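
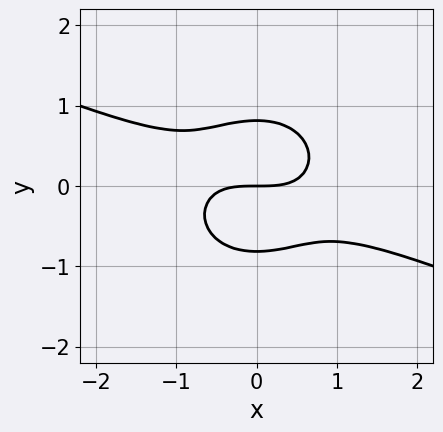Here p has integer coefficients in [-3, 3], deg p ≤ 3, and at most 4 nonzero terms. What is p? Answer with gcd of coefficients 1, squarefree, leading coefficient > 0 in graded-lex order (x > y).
x^3 + 2*x^2*y + 3*y^3 - 2*y

1. Degree: no degree-2 curve has this shape, so deg p = 3.
2. Observable constraints: one y-axis crossing is at y = 0; it crosses the x-axis at the gridline x = 0.
3. Fitting integer coefficients to these (and the overall shape) gives p.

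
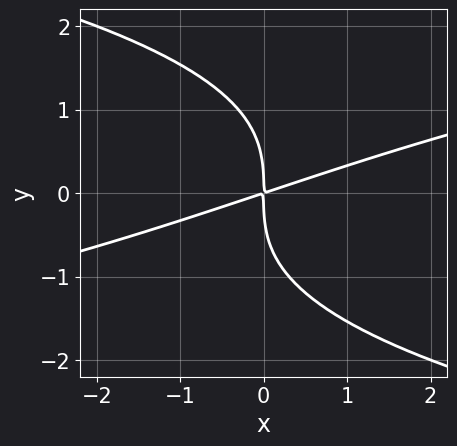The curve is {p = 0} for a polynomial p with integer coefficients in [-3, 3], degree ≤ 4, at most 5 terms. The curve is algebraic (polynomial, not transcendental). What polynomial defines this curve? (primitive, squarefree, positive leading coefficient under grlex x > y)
y^4 - x^2 + 3*x*y

deg p = 4. No degree-3 curve has this shape.
Reading off the gridlines: it crosses the x-axis at the gridline x = 0; one y-axis crossing is at y = 0.
These observations pin down the coefficients.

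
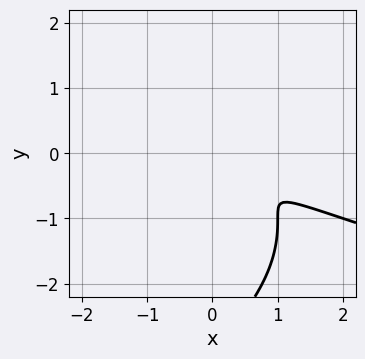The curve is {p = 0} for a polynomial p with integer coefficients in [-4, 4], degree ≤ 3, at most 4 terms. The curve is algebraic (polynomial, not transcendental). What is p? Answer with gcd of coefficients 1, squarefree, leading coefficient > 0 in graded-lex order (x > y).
y^3 + x^2 + 3*x*y + 3*y^2

(a) The degree is 3 — no degree-2 curve has this shape.
(b) Matching integer coefficients to the picture gives p.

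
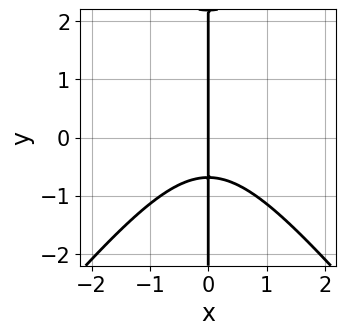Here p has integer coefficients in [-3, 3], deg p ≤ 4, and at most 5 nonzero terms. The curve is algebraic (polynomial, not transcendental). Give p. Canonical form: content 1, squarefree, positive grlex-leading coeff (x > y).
deg p = 3. The shape is more complex than any degree-2 curve.
Reading off the gridlines: the visible y-axis segment lies entirely on the curve; it crosses the x-axis at the gridline x = 0.
Fitting integer coefficients to these (and the overall shape) gives p.

3*x^3 - 2*x*y^2 + 3*x*y + 3*x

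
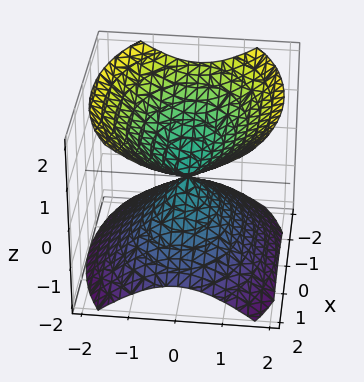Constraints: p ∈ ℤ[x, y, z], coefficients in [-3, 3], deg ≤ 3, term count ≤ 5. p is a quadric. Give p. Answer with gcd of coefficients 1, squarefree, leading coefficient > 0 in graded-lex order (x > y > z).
x^2 + 2*y^2 - 2*z^2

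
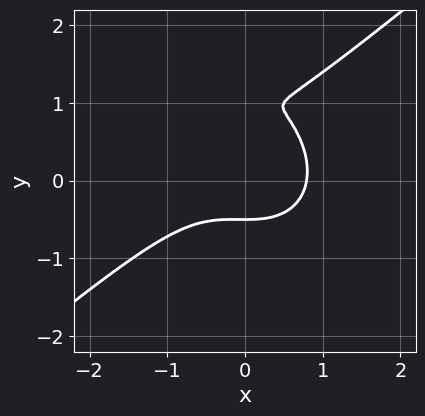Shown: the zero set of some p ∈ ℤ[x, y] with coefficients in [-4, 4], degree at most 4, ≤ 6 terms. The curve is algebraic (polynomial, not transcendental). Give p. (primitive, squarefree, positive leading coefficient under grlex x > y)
2*x^3 - x^2*y - 2*y^3 + 3*y^2 - 1

(a) Degree: a generic line meets the curve in up to 3 points, so deg p = 3.
(b) The integer polynomial consistent with all of this is the stated p.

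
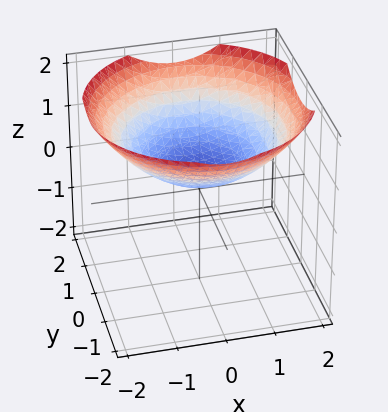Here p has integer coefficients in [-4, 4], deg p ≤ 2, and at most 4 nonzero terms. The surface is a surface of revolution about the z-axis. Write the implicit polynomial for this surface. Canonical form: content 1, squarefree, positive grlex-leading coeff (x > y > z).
x^2 + y^2 - 3*z + 1

(a) The degree is 2 — the shape is more complex than any degree-1 surface.
(b) Symmetry: the surface is invariant under rotation about z: p = q(x² + y², z).
(c) Against the integer gridlines: a circular section at z = 1 has radius between 1 and 2; it misses every integer gridline on the x-axis.
(d) The integer polynomial consistent with all of this is the stated p.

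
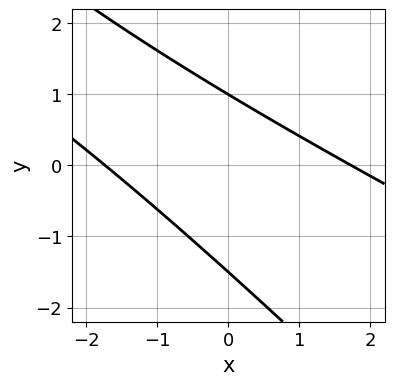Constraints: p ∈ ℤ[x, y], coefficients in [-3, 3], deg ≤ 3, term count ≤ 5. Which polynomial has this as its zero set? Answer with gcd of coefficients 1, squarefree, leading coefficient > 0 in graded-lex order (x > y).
x^2 + 3*x*y + 2*y^2 + y - 3

(a) The degree is 2 — no degree-1 curve has this shape.
(b) Checking where it meets the axes: it meets the y-axis at y = 1 (among the integer gridlines).
(c) Fitting integer coefficients to these (and the overall shape) gives p.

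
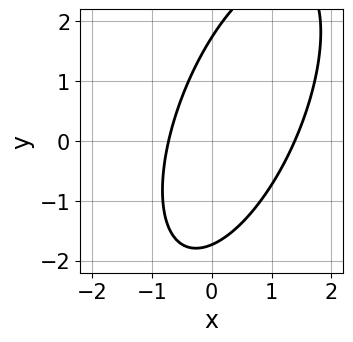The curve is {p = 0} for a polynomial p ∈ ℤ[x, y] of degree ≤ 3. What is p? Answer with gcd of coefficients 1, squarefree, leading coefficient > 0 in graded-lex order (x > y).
3*x^2 - 2*x*y + y^2 - 2*x - 3

(a) The degree is 2 — no degree-1 curve has this shape.
(b) Putting this together gives p.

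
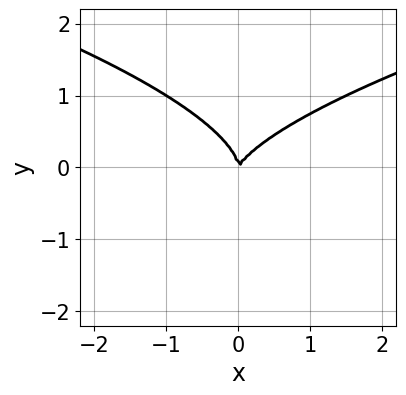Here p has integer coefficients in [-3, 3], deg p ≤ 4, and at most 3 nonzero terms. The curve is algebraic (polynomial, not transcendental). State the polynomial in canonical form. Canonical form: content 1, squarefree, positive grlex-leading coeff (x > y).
3*y^3 - 2*x^2 + x*y

deg p = 3. No degree-2 curve has this shape.
Observable constraints: it crosses the y-axis at the gridline y = 0; it crosses the x-axis at the gridline x = 0.
Together with the visible shape, these determine p as stated.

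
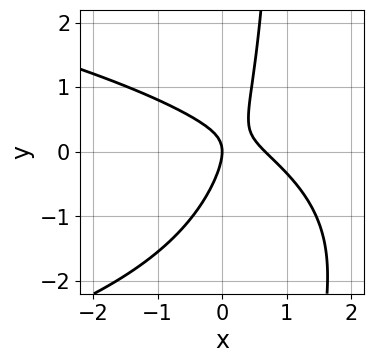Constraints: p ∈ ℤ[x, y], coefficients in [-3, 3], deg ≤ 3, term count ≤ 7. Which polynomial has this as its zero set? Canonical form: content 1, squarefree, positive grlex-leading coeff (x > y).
2*x*y^2 + 3*x^2 + 3*x*y - 2*y^2 - 2*x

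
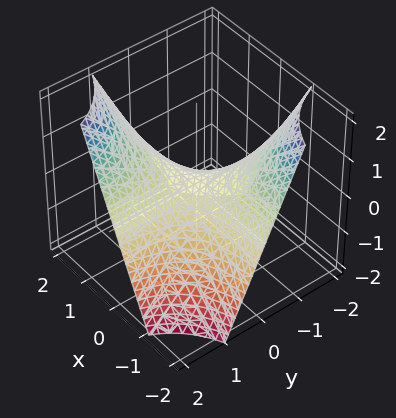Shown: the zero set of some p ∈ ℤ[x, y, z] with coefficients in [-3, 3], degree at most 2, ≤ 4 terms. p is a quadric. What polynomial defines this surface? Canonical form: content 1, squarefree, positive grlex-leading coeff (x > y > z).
x*y - z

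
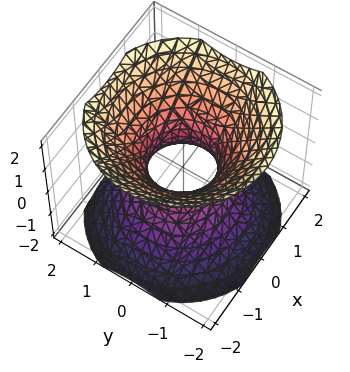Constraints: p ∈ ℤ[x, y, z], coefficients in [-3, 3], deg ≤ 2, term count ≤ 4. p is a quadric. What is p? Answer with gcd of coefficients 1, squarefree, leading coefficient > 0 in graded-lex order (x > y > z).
3*x^2 + 3*y^2 - 3*z^2 - 2

First, deg p = 2. One connected sheet with a waist; a quadric.
Next, symmetry: the z-axis is an axis of rotation, so x and y enter only as x² + y²; the z ↦ −z reflection is a symmetry, so z appears only in even powers.
Then, against the integer gridlines: a circular section at z = -1 has radius between 1 and 2; no z-intercept at any integer in the box.
Finally, these observations pin down the coefficients.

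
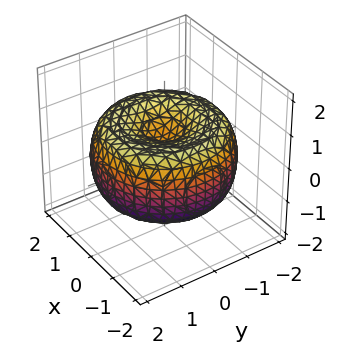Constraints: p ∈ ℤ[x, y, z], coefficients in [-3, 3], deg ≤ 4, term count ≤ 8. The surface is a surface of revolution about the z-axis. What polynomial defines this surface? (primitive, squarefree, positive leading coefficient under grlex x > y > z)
x^4 + 2*x^2*y^2 + y^4 - 3*x^2 - 3*y^2 + 3*z^2 - 1

The degree is 4 — no degree-3 surface has this shape.
Symmetries: rotational symmetry about the z-axis ⇒ p depends on x, y only through x² + y².
Against the integer gridlines: a circular section at z = -1 has radius exactly 1.
These observations pin down the coefficients.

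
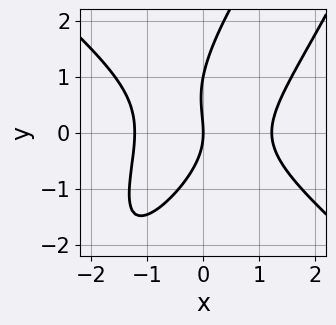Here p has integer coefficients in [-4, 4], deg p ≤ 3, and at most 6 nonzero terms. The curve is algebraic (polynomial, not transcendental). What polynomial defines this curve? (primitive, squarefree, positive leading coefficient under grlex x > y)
2*x^3 - 2*x*y^2 + y^3 - y^2 - 3*x

(a) Degree: a generic line meets the curve in up to 3 points, so deg p = 3.
(b) From the axis intercepts and sections: the y-axis gridline crossings are at y ∈ {0, 1}; it crosses the x-axis at the gridline x = 0.
(c) Matching integer coefficients to the picture gives p.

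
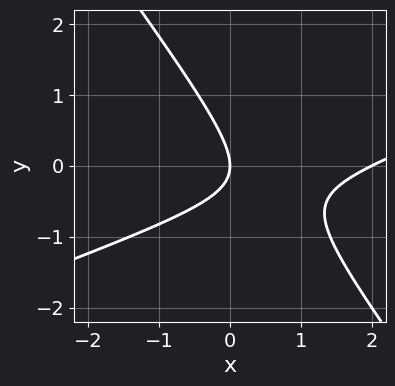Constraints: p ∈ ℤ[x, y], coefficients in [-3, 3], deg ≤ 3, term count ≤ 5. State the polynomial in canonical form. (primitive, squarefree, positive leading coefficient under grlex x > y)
x^2 - 2*x*y - 2*y^2 - 2*x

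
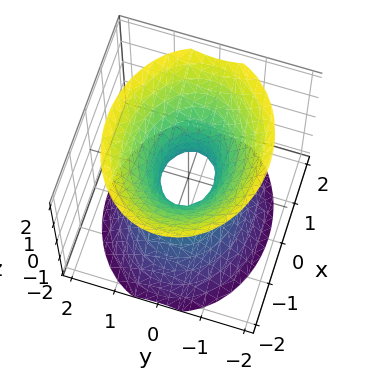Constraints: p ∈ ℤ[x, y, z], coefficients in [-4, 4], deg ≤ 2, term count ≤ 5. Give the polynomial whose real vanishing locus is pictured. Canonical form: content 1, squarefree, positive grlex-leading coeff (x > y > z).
2*x^2 + 3*y^2 - 2*z^2 - 1

First, the degree is 2 — an hourglass — one-sheet hyperboloid; a quadric.
Then, symmetries: it's symmetric under y → −y, forcing even powers of y; it's symmetric under z → −z, forcing even powers of z; mirror symmetry x ↦ −x ⇒ only even powers of x.
Then, from the axis intercepts and sections: the surface avoids every integer z-axis point in the box.
Finally, matching integer coefficients to the picture gives p.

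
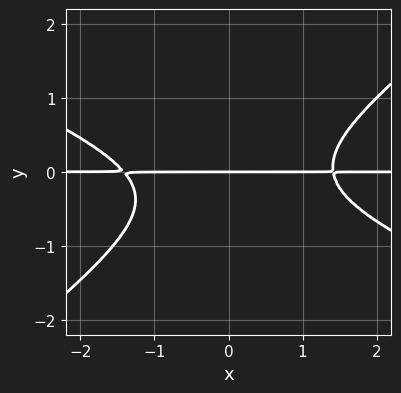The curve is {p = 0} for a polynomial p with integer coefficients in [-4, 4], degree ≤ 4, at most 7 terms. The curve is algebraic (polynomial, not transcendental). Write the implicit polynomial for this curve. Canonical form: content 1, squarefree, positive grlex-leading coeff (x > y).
First, deg p = 3. The shape is more complex than any degree-2 curve.
Next, checking where it meets the axes: one y-axis crossing is at y = 0; the visible x-axis segment lies entirely on the curve.
Finally, the integer polynomial consistent with all of this is the stated p.

x^2*y + x*y^2 - 3*y^3 - y^2 - 2*y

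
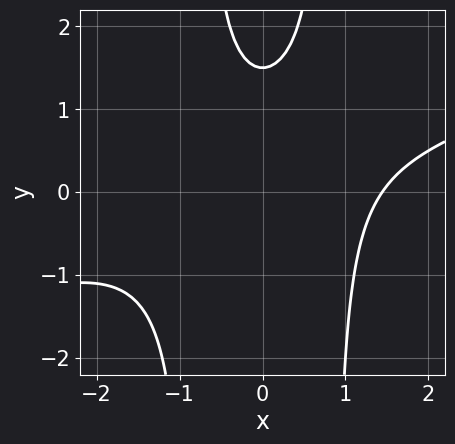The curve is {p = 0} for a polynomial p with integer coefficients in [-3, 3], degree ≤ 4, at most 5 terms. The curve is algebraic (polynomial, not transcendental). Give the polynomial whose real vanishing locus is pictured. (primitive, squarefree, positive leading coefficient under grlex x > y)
x^3 - 3*x^2*y + 2*y - 3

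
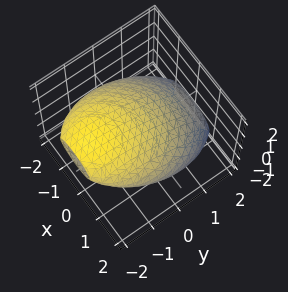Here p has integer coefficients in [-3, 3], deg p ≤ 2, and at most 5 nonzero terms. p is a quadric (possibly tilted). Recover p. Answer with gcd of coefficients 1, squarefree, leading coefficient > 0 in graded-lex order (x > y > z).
x^2 + y^2 + 2*y*z + 2*z^2 - 3

deg p = 2.
The integer polynomial consistent with all of this is the stated p.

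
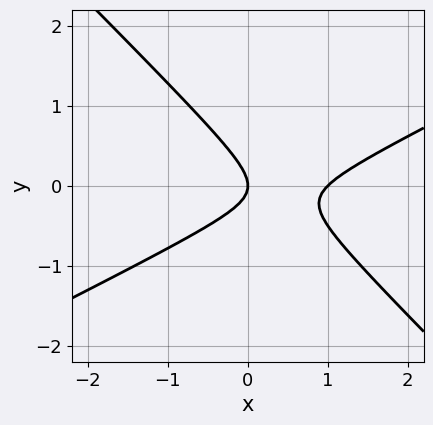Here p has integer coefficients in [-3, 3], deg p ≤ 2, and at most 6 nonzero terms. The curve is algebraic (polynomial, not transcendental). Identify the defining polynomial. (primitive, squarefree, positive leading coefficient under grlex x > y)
x^2 - x*y - 2*y^2 - x

The degree is 2 — the shape is more complex than any degree-1 curve.
From the visible intercepts: among the integer gridlines, it crosses the x-axis at x ∈ {0, 1}; one y-axis crossing is at y = 0.
Fitting integer coefficients to these (and the overall shape) gives p.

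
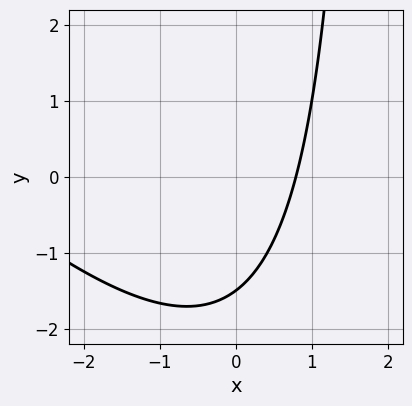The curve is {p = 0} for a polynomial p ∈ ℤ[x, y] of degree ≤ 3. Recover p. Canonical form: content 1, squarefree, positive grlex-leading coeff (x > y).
(a) The degree is 2 — the shape is more complex than any degree-1 curve.
(b) The integer polynomial consistent with all of this is the stated p.

x^2 + x*y + 3*x - 2*y - 3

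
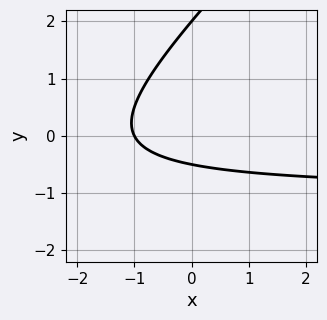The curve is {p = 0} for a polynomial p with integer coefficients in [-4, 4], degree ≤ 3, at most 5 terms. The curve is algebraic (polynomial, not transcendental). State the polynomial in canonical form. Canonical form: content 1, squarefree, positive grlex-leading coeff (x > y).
1. Degree: a generic line meets the curve in up to 2 points, so deg p = 2.
2. Checking where it meets the axes: it meets the y-axis at y = 2 (among the integer gridlines); it crosses the x-axis at the gridline x = -1.
3. Assembling these constraints gives the stated polynomial.

2*x*y - 2*y^2 + 2*x + 3*y + 2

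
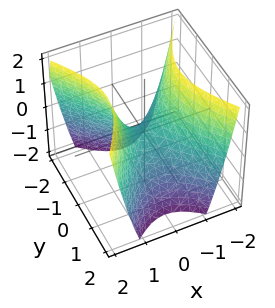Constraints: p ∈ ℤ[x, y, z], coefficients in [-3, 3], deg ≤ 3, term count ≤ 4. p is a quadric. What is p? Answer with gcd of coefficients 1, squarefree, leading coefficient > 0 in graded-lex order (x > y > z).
1. deg p = 2. A hyperbolic paraboloid; a quadric.
2. Symmetries: mirror symmetry x ↦ −x ⇒ only even powers of x; the y ↦ −y reflection is a symmetry, so y appears only in even powers.
3. Observable constraints: it meets the z-axis at z = 0 (among the integer gridlines); one x-axis crossing is at x = 0; one y-axis crossing is at y = 0.
4. The integer polynomial consistent with all of this is the stated p.

3*x^2 - 2*y^2 - 2*z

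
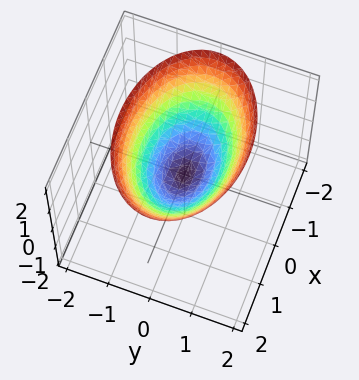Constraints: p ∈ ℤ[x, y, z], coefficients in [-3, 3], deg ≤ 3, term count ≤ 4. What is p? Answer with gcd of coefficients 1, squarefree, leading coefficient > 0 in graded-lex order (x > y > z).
1. Degree: a paraboloid; a quadric, so deg p = 2.
2. Symmetries: the x ↦ −x reflection is a symmetry, so x appears only in even powers; mirror symmetry y ↦ −y ⇒ only even powers of y.
3. From the axis intercepts and sections: it crosses the x-axis at the gridline x = 0; it meets the z-axis at z = 0 (among the integer gridlines); one y-axis crossing is at y = 0.
4. The integer polynomial consistent with all of this is the stated p.

x^2 + 2*y^2 - 2*z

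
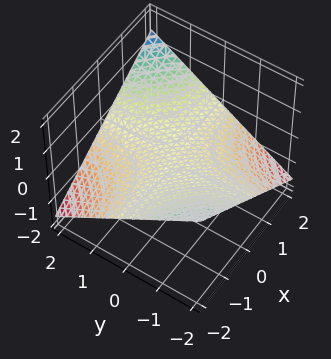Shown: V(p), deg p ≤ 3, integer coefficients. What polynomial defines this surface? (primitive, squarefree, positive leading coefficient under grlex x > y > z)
(a) Degree: a saddle surface; a quadric, so deg p = 2.
(b) Reading off the gridlines: the visible x-axis segment lies entirely on the surface; it crosses the z-axis at the gridline z = 0.
(c) Putting this together gives p.

x*y - 3*z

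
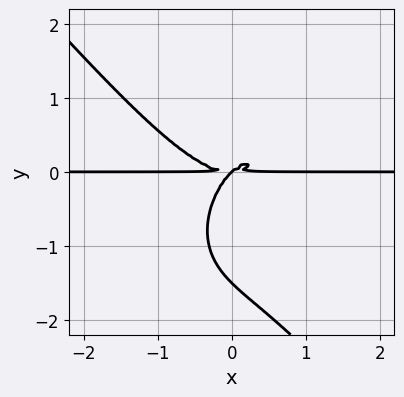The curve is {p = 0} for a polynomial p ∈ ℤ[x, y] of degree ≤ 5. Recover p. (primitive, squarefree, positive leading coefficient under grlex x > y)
The degree is 4 — no degree-3 curve has this shape.
Reading off the gridlines: it crosses the y-axis at the gridline y = 0; every point of the x-axis in the box is on the curve.
Solving for integer coefficients yields p as stated.

3*x^3*y + 2*y^4 - 3*x*y^2 + 3*y^3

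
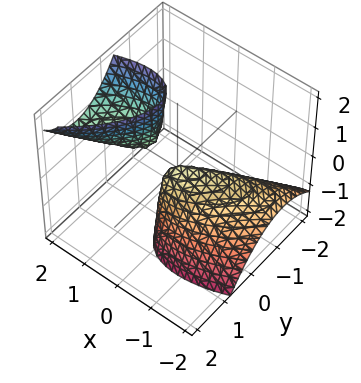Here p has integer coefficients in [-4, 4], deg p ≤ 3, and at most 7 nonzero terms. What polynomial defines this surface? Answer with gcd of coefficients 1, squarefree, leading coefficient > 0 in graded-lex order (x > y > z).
2*x^2 - 3*x*y - 3*x*z + 3*y^2 + z

First, I count 2 distinct pieces.
Then, the degree is 2 — the shape is more complex than any degree-1 surface.
Then, reading off the gridlines: it crosses the z-axis at the gridline z = 0; one x-axis crossing is at x = 0; it meets the y-axis at y = 0 (among the integer gridlines).
Finally, matching integer coefficients to the picture gives p.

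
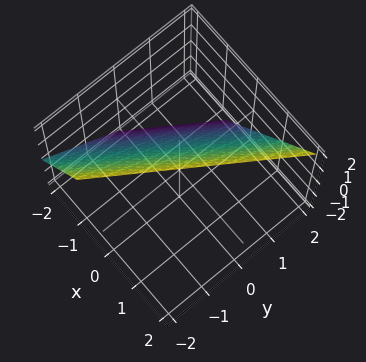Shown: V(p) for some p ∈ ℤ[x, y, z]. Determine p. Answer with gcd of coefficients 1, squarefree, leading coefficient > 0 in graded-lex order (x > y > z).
3*x - 2*y - 2*z + 2

First, degree: the surface is flat (a plane), so deg p = 1.
Next, from the axis intercepts and sections: it meets the z-axis at z = 1 (among the integer gridlines); it crosses the y-axis at the gridline y = 1.
Finally, these observations pin down the coefficients.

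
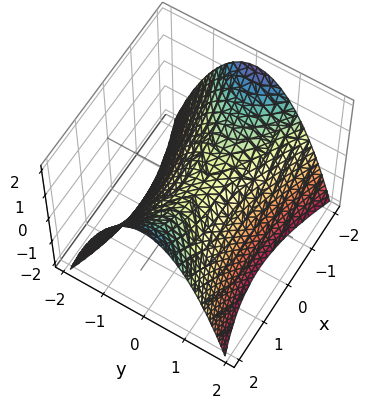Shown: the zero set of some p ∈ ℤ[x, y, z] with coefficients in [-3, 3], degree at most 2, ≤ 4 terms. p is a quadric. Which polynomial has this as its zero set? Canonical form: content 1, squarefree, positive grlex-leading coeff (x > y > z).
(a) The degree is 2 — a hyperbolic paraboloid; a quadric.
(b) Symmetries: it's symmetric under y → −y, forcing even powers of y; it's symmetric under x → −x, forcing even powers of x.
(c) Checking where it meets the axes: it crosses the z-axis at the gridline z = 0; it meets the x-axis at x = 0 (among the integer gridlines); one y-axis crossing is at y = 0.
(d) Solving for integer coefficients yields p as stated.

x^2 - 3*y^2 - 3*z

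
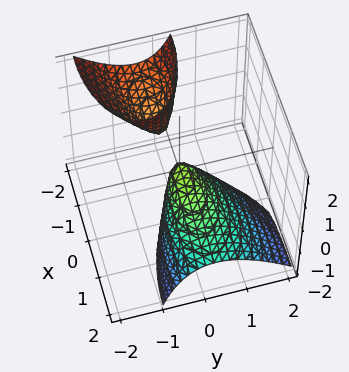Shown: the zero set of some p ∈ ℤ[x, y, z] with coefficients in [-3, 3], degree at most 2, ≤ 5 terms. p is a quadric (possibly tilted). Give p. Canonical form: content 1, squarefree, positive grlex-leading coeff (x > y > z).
x^2 + 2*x*z + 3*y^2 + 2*y*z + z

1. There are 2 components. Treating them together as one polynomial.
2. Degree: the shape is more complex than any degree-1 surface, so deg p = 2.
3. Observable constraints: it meets the x-axis at x = 0 (among the integer gridlines); one y-axis crossing is at y = 0.
4. These observations pin down the coefficients.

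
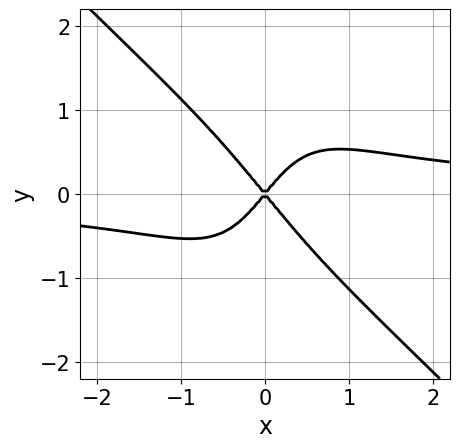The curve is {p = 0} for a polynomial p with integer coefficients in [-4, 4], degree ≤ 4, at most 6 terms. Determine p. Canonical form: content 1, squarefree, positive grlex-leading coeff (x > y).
1. The degree is 4 — the shape is more complex than any degree-3 curve.
2. Observable constraints: it crosses the x-axis at the gridline x = 0; it crosses the y-axis at the gridline y = 0.
3. The integer polynomial consistent with all of this is the stated p.

3*x^3*y + 3*x^2*y^2 - 3*x^2 + 2*y^2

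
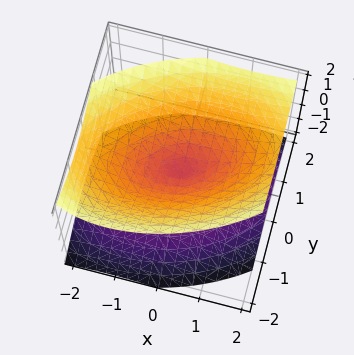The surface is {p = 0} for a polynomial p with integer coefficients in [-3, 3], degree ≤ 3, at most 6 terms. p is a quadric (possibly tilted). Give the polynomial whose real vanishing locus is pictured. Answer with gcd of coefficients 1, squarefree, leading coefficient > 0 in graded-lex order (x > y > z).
1. The degree is 2 — a generic line meets the surface in up to 2 points.
2. Against the integer gridlines: one y-axis crossing is at y = 0; one z-axis crossing is at z = 0.
3. Matching integer coefficients to the picture gives p.

x^2 - x*y + 2*y^2 - 2*z^2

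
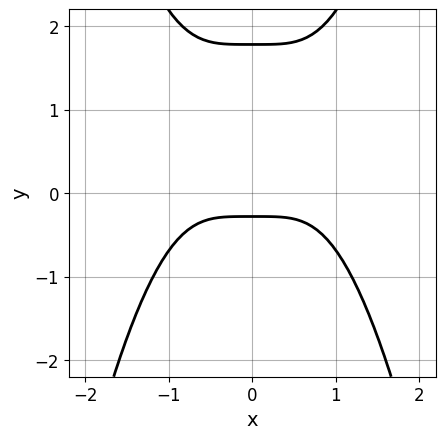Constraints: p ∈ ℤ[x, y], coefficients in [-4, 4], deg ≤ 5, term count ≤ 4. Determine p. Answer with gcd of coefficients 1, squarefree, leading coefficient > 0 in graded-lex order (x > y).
Degree: no degree-3 curve has this shape, so deg p = 4.
Symmetries: the x ↦ −x reflection is a symmetry, so x appears only in even powers.
Reading off the gridlines: the curve avoids every integer x-axis point in the box.
These observations pin down the coefficients.

2*x^4 - 2*y^2 + 3*y + 1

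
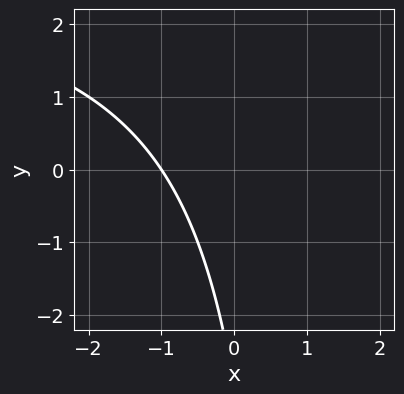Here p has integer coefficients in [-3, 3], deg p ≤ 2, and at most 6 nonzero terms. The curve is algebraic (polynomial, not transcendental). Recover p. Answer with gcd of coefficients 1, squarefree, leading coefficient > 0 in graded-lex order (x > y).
x*y - 3*x - y - 3

The degree is 2 — the shape is more complex than any degree-1 curve.
Observable constraints: one x-axis crossing is at x = -1; the curve avoids every integer y-axis point in the box.
Putting this together gives p.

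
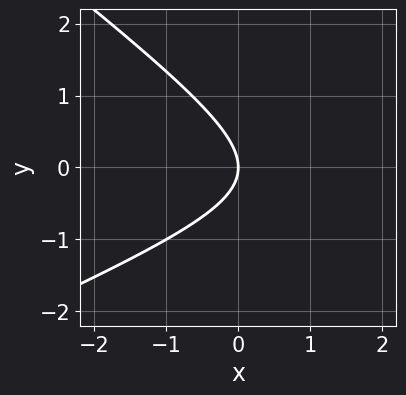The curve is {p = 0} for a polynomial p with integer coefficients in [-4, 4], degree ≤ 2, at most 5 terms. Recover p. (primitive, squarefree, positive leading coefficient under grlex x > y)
Degree: the shape is more complex than any degree-1 curve, so deg p = 2.
Reading off the gridlines: one y-axis crossing is at y = 0; it crosses the x-axis at the gridline x = 0.
Fitting integer coefficients to these (and the overall shape) gives p.

x^2 - x*y - 3*y^2 - 3*x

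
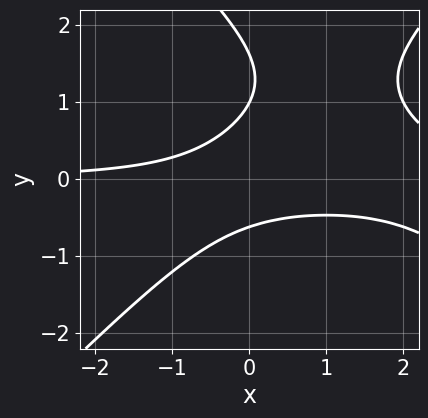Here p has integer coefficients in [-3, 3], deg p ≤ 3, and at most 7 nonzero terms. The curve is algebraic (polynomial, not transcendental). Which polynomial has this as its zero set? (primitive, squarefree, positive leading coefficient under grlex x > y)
1. Degree: the shape is more complex than any degree-2 curve, so deg p = 3.
2. From the axis intercepts and sections: it meets the y-axis at y = 1 (among the integer gridlines); the curve avoids every integer x-axis point in the box.
3. Fitting integer coefficients to these (and the overall shape) gives p.

x^2*y - y^3 - 2*x*y + 2*y^2 - 1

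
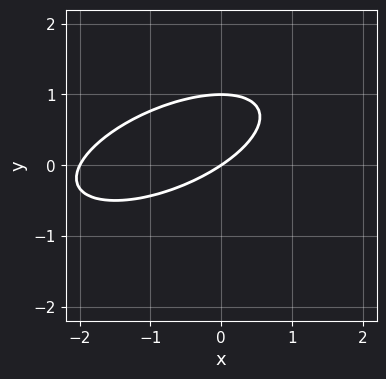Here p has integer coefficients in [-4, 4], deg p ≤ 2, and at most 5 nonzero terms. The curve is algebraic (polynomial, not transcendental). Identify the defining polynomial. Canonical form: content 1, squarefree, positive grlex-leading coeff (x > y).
x^2 - 2*x*y + 3*y^2 + 2*x - 3*y

(a) deg p = 2.
(b) From the visible intercepts: among the integer gridlines, it crosses the y-axis at y ∈ {0, 1}; the x-axis gridline crossings are at x ∈ {-2, 0}.
(c) Matching integer coefficients to the picture gives p.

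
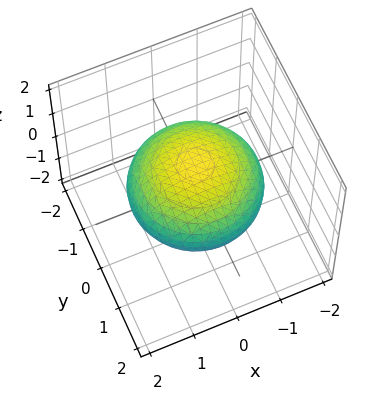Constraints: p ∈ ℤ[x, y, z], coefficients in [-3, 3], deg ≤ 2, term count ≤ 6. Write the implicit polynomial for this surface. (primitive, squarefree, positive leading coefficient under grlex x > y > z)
(a) Degree: the shape is more complex than any degree-1 surface, so deg p = 2.
(b) Symmetries: the surface is invariant under rotation about z: p = q(x² + y², z).
(c) From the axis intercepts and sections: a circular section at z = 0 has radius between 1 and 2; among the integer gridlines, it crosses the z-axis at z ∈ {-1, 1}.
(d) These observations pin down the coefficients.

x^2 + y^2 + 2*z^2 - 2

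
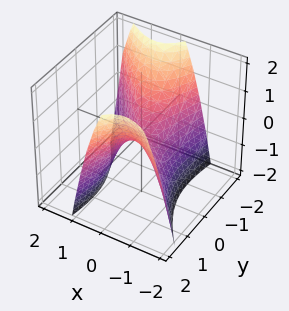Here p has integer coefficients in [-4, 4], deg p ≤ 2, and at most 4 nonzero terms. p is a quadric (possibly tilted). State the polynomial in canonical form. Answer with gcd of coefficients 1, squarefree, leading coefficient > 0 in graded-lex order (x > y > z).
(a) Degree: a generic line meets the surface in up to 2 points, so deg p = 2.
(b) Reading off the gridlines: it crosses the x-axis at the gridline x = 0; it meets the z-axis at z = 0 (among the integer gridlines).
(c) Matching integer coefficients to the picture gives p.

3*x^2 + 2*x*y - y^2 + 2*z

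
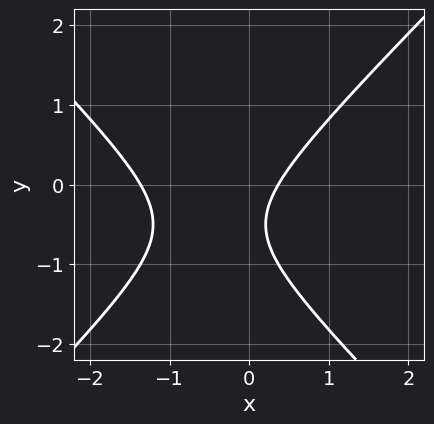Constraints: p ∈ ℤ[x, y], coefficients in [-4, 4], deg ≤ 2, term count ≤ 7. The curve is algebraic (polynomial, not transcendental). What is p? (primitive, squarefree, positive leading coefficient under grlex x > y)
(a) The degree is 2 — the shape is more complex than any degree-1 curve.
(b) Observable constraints: the curve avoids every integer y-axis point in the box.
(c) Together with the visible shape, these determine p as stated.

2*x^2 - 2*y^2 + 2*x - 2*y - 1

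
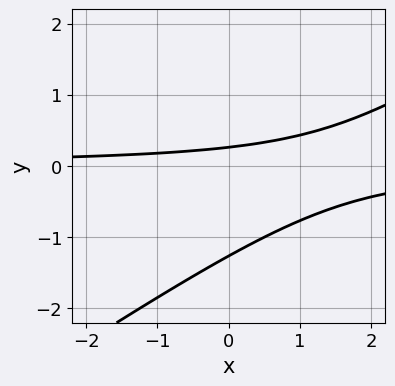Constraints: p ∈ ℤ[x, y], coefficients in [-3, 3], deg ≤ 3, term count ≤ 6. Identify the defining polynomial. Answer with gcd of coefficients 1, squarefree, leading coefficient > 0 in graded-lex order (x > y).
First, the degree is 2 — a generic line meets the curve in up to 2 points.
Then, reading off the gridlines: no x-intercept at any integer in the box.
Finally, together with the visible shape, these determine p as stated.

2*x*y - 3*y^2 - 3*y + 1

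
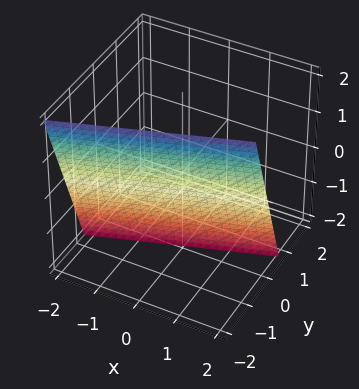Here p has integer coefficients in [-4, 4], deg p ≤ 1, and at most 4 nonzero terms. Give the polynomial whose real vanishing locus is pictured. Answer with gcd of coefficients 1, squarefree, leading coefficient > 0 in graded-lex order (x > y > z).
x - 3*y - z - 2

(a) deg p = 1. The surface is flat (a plane).
(b) Checking where it meets the axes: it meets the z-axis at z = -2 (among the integer gridlines); it crosses the x-axis at the gridline x = 2.
(c) The integer polynomial consistent with all of this is the stated p.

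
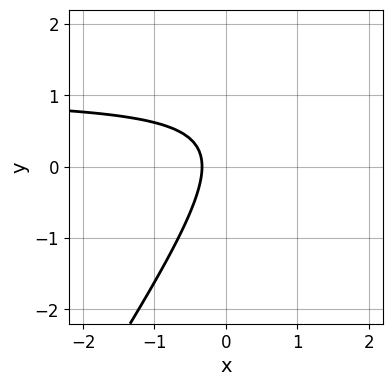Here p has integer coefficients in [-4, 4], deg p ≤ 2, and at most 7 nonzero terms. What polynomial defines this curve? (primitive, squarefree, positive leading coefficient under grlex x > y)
3*x*y - 2*y^2 - 3*x + y - 1

1. The degree is 2 — a generic line meets the curve in up to 2 points.
2. Checking where it meets the axes: it misses every integer gridline on the y-axis.
3. The integer polynomial consistent with all of this is the stated p.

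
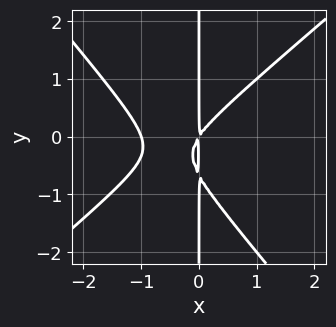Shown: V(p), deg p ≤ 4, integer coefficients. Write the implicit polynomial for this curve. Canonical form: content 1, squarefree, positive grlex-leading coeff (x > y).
3*x^3 - x^2*y - 3*x*y^2 + 3*x^2 - 2*x*y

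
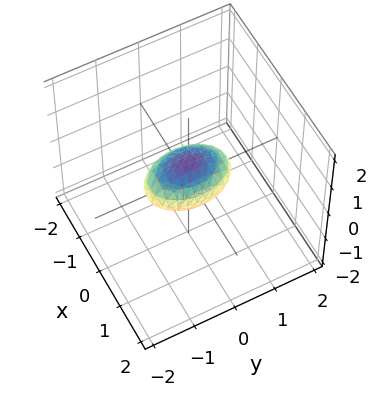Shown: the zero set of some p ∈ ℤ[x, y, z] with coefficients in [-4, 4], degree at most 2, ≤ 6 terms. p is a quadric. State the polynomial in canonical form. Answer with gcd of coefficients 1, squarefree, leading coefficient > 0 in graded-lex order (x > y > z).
First, deg p = 2. A closed, bounded, convex surface; a quadric.
Next, symmetries: it's symmetric under x → −x, forcing even powers of x; mirror symmetry y ↦ −y ⇒ only even powers of y; mirror symmetry z ↦ −z ⇒ only even powers of z.
Next, from the visible intercepts: among the integer gridlines, it crosses the y-axis at y ∈ {-1, 1}.
Finally, the integer polynomial consistent with all of this is the stated p.

2*x^2 + y^2 + 3*z^2 - 1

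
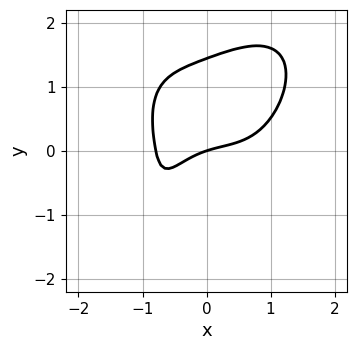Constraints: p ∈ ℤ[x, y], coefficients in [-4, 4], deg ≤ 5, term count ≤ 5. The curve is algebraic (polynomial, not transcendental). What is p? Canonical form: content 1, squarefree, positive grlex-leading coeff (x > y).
2*x^4 + y^4 - 3*x*y + x - 3*y

The degree is 4 — a generic line meets the curve in up to 4 points.
Against the integer gridlines: it crosses the y-axis at the gridline y = 0; it crosses the x-axis at the gridline x = 0.
Putting this together gives p.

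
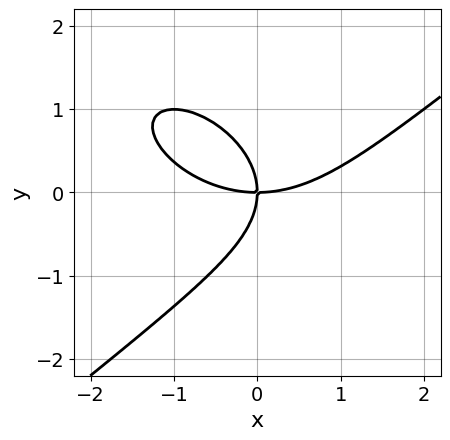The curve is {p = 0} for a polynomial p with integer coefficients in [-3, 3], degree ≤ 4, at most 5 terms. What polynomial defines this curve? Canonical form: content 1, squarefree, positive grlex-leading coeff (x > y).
x^3 - 2*y^3 - 3*x*y

1. Degree: no degree-2 curve has this shape, so deg p = 3.
2. From the visible intercepts: it crosses the x-axis at the gridline x = 0; it crosses the y-axis at the gridline y = 0.
3. Assembling these constraints gives the stated polynomial.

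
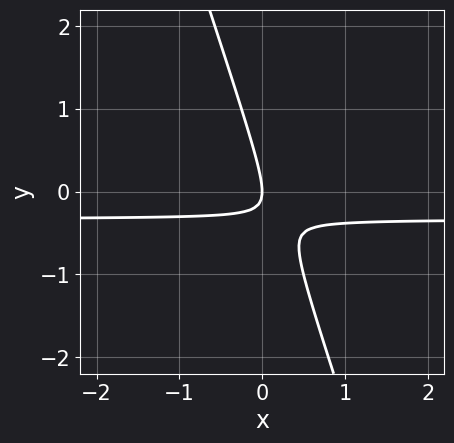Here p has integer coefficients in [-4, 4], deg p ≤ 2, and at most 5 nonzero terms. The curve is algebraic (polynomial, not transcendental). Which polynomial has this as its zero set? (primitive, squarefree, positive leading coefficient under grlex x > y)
3*x*y + y^2 + x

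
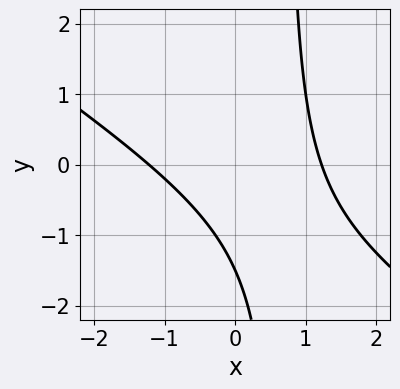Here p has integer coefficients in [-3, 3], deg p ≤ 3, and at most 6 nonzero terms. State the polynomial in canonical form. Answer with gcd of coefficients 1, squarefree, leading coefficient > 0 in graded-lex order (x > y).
2*x^2 + 3*x*y - 2*y - 3

First, the degree is 2 — a generic line meets the curve in up to 2 points.
Finally, matching integer coefficients to the picture gives p.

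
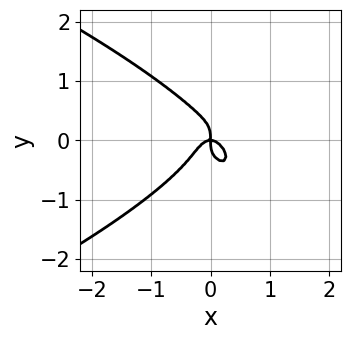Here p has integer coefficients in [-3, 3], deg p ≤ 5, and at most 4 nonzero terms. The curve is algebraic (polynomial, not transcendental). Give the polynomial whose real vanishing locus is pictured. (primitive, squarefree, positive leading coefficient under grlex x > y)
First, deg p = 4. The shape is more complex than any degree-3 curve.
Next, from the visible intercepts: it meets the y-axis at y = 0 (among the integer gridlines); it crosses the x-axis at the gridline x = 0.
Finally, matching integer coefficients to the picture gives p.

3*y^4 + 3*x^3 + x*y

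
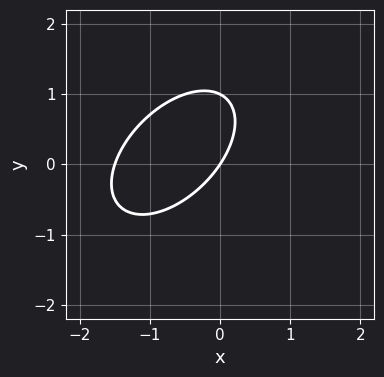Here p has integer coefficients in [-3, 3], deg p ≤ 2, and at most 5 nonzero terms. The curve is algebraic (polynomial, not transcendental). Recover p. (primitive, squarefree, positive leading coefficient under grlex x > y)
2*x^2 - 2*x*y + 2*y^2 + 3*x - 2*y

First, deg p = 2.
Next, checking where it meets the axes: one x-axis crossing is at x = 0; the y-axis gridline crossings are at y ∈ {0, 1}.
Finally, solving for integer coefficients yields p as stated.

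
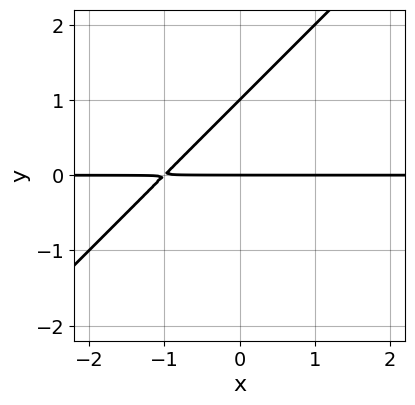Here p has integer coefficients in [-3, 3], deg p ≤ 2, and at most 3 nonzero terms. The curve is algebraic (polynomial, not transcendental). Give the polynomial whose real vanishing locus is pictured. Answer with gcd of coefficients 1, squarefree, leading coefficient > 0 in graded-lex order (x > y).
x*y - y^2 + y

The degree is 2 — no degree-1 curve has this shape.
Checking where it meets the axes: every point of the x-axis in the box is on the curve; the y-axis gridline crossings are at y ∈ {0, 1}.
The integer polynomial consistent with all of this is the stated p.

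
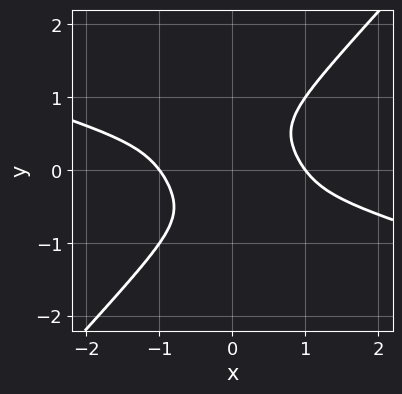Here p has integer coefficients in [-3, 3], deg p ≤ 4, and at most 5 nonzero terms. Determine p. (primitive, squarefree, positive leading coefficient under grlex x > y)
x^4 + 3*x^3*y - 3*y^4 - 1

(a) deg p = 4. The shape is more complex than any degree-3 curve.
(b) Reading off the gridlines: the curve avoids every integer y-axis point in the box; among the integer gridlines, it crosses the x-axis at x ∈ {-1, 1}.
(c) These observations pin down the coefficients.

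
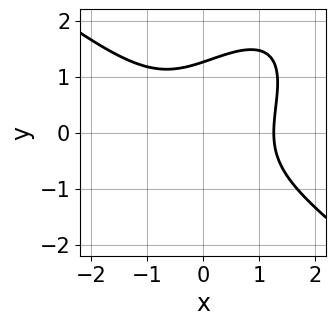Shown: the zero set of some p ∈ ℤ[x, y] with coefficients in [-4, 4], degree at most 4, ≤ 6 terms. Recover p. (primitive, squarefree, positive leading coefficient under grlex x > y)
x^3 - x*y^2 + y^3 - 2

First, degree: a generic line meets the curve in up to 3 points, so deg p = 3.
Finally, solving for integer coefficients yields p as stated.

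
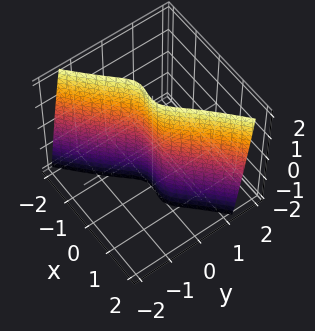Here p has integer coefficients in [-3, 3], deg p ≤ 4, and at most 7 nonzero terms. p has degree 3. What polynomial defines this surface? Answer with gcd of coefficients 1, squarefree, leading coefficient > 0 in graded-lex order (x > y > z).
3*x^3 + x^2*z - 3*x*y^2 - 2*y^3 - 3*y

(a) Degree: a generic line meets the surface in up to 3 points, so deg p = 3.
(b) From the visible intercepts: it meets the x-axis at x = 0 (among the integer gridlines); it meets the y-axis at y = 0 (among the integer gridlines).
(c) Assembling these constraints gives the stated polynomial.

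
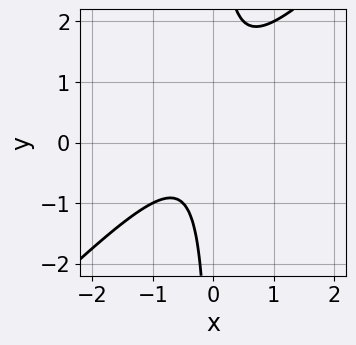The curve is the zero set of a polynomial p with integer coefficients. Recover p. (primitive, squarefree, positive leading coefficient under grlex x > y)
2*x^2 - 2*x*y + x + 1

Degree: no degree-1 curve has this shape, so deg p = 2.
Observable constraints: no x-intercept at any integer in the box; it misses every integer gridline on the y-axis.
The integer polynomial consistent with all of this is the stated p.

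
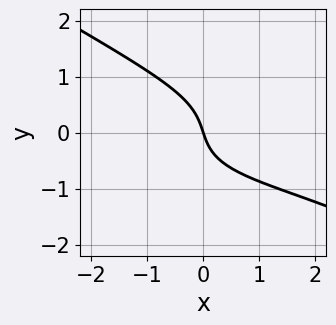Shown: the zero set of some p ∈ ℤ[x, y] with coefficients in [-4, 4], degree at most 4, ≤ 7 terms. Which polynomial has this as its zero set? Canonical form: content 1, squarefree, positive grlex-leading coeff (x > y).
x^2*y - 3*y^3 + x^2 - 3*x - y

deg p = 3.
From the visible intercepts: it meets the x-axis at x = 0 (among the integer gridlines); one y-axis crossing is at y = 0.
These observations pin down the coefficients.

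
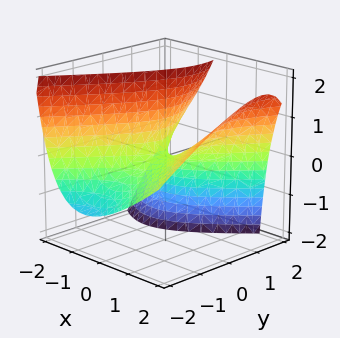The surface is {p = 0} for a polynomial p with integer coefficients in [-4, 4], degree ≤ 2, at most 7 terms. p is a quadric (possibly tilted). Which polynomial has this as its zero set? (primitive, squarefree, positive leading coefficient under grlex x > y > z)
1. Degree: a generic line meets the surface in up to 2 points, so deg p = 2.
2. Reading off the gridlines: it meets the x-axis at x = 0 (among the integer gridlines); one y-axis crossing is at y = 0; it meets the z-axis at z = 0 (among the integer gridlines).
3. Assembling these constraints gives the stated polynomial.

3*x^2 - 3*x*z - 2*y^2 + 3*y*z - 3*z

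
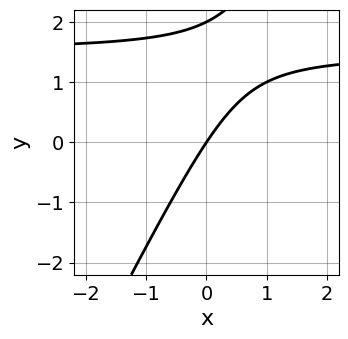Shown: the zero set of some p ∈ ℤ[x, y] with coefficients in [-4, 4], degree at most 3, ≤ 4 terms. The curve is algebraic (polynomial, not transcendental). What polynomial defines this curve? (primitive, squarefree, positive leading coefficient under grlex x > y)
2*x*y - y^2 - 3*x + 2*y

(a) Degree: a generic line meets the curve in up to 2 points, so deg p = 2.
(b) Observable constraints: it meets the x-axis at x = 0 (among the integer gridlines); the y-axis gridline crossings are at y ∈ {0, 2}.
(c) These observations pin down the coefficients.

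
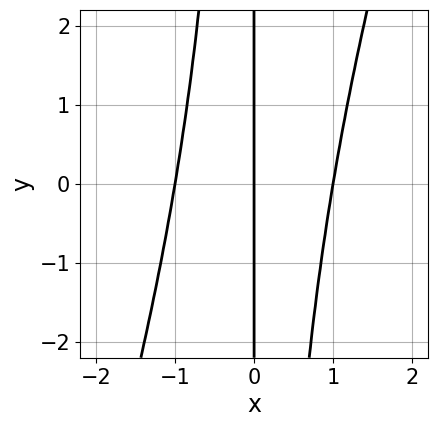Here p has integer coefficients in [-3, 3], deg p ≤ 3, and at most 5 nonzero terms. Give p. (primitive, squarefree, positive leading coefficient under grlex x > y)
(a) deg p = 3. No degree-2 curve has this shape.
(b) From the axis intercepts and sections: the x-axis gridline crossings are at x ∈ {-1, 0, 1}; the visible y-axis segment lies entirely on the curve.
(c) Assembling these constraints gives the stated polynomial.

3*x^3 - x^2*y - 3*x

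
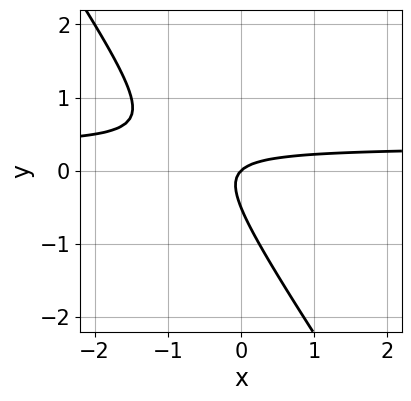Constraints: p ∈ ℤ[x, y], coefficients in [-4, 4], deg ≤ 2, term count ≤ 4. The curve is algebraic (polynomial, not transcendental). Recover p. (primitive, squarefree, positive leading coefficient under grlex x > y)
3*x*y + 2*y^2 - x + y

1. The degree is 2 — no degree-1 curve has this shape.
2. From the visible intercepts: one x-axis crossing is at x = 0; it crosses the y-axis at the gridline y = 0.
3. These observations pin down the coefficients.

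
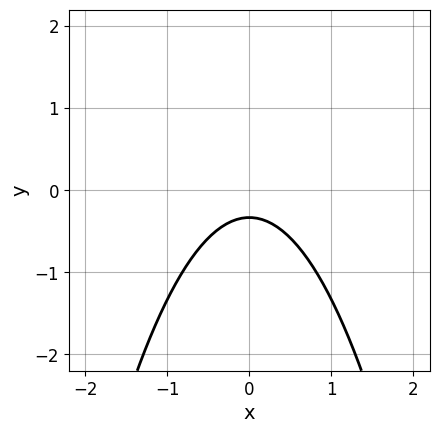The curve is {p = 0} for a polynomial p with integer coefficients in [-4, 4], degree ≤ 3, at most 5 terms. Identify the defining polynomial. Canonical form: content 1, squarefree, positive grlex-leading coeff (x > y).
3*x^2 + 3*y + 1

First, degree: no degree-1 curve has this shape, so deg p = 2.
Next, symmetries: it's symmetric under x → −x, forcing even powers of x.
Then, reading off the gridlines: it misses every integer gridline on the x-axis.
Finally, matching integer coefficients to the picture gives p.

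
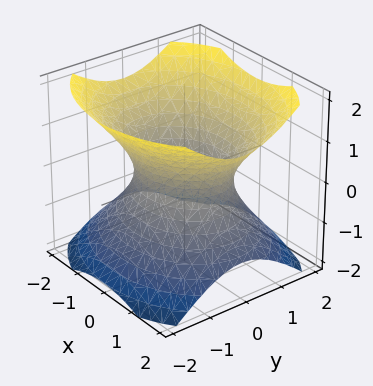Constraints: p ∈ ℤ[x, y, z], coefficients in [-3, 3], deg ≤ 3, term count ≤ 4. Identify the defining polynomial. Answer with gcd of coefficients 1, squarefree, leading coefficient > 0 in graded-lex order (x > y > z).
2*x^2 + 3*y^2 - 3*z^2 - 3

(a) deg p = 2. An hourglass — one-sheet hyperboloid; a quadric.
(b) Symmetries: mirror symmetry x ↦ −x ⇒ only even powers of x; mirror symmetry z ↦ −z ⇒ only even powers of z; the y ↦ −y reflection is a symmetry, so y appears only in even powers.
(c) Reading off the gridlines: the surface avoids every integer z-axis point in the box; the y-axis gridline crossings are at y ∈ {-1, 1}.
(d) Solving for integer coefficients yields p as stated.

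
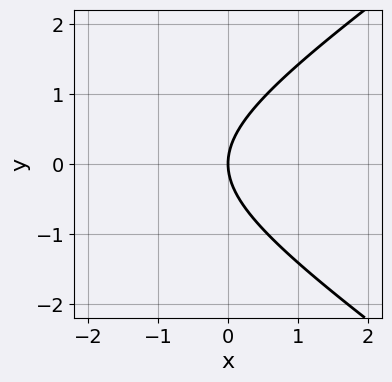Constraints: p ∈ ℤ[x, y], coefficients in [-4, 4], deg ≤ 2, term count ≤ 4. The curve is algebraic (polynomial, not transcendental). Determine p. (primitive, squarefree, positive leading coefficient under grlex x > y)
x^2 - 2*y^2 + 3*x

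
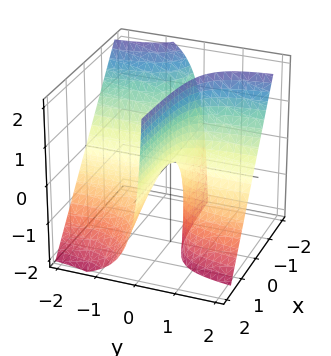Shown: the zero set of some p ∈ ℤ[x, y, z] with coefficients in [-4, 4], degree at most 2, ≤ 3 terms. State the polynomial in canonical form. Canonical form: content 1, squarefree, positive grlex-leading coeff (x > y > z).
4*x*y + 3*y*z - z

First, deg p = 2. The shape is more complex than any degree-1 surface.
Then, from the axis intercepts and sections: the visible x-axis segment lies entirely on the surface; every point of the y-axis in the box is on the surface; one z-axis crossing is at z = 0.
Finally, matching integer coefficients to the picture gives p.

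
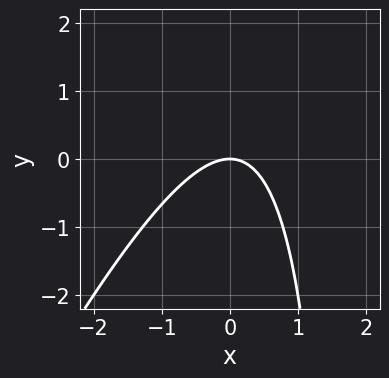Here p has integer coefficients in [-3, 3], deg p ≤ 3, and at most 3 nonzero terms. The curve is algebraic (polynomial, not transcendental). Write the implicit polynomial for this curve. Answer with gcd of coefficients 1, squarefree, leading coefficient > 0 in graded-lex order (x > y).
Degree: the shape is more complex than any degree-1 curve, so deg p = 2.
Reading off the gridlines: it meets the x-axis at x = 0 (among the integer gridlines); one y-axis crossing is at y = 0.
These observations pin down the coefficients.

2*x^2 - x*y + 2*y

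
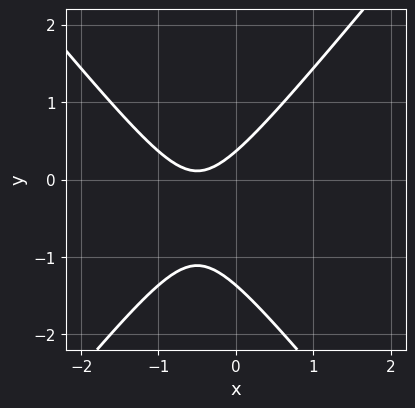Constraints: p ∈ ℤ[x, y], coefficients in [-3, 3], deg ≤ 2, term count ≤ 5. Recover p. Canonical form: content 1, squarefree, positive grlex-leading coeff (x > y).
(a) The degree is 2 — no degree-1 curve has this shape.
(b) From the axis intercepts and sections: no x-intercept at any integer in the box.
(c) The integer polynomial consistent with all of this is the stated p.

3*x^2 - 2*y^2 + 3*x - 2*y + 1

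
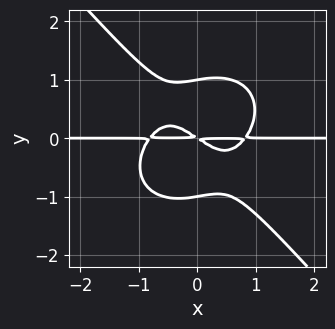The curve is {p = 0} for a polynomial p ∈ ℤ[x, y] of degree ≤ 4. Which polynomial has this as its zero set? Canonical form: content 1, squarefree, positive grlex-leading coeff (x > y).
The degree is 4 — the shape is more complex than any degree-3 curve.
Reading off the gridlines: the y-axis gridline crossings are at y ∈ {-1, 1}; every point of the x-axis in the box is on the curve.
Together with the visible shape, these determine p as stated.

3*x^3*y + x*y^3 + 3*y^4 - 2*x*y - 3*y^2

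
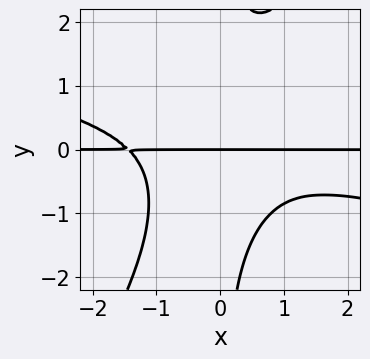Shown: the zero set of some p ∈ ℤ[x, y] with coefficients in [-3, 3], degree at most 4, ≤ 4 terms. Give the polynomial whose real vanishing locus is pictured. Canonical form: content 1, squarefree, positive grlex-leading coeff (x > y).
x^3*y + 3*x^2*y^2 - 2*x*y^3 + 3*y

Degree: no degree-3 curve has this shape, so deg p = 4.
Against the integer gridlines: it crosses the y-axis at the gridline y = 0; every point of the x-axis in the box is on the curve.
Fitting integer coefficients to these (and the overall shape) gives p.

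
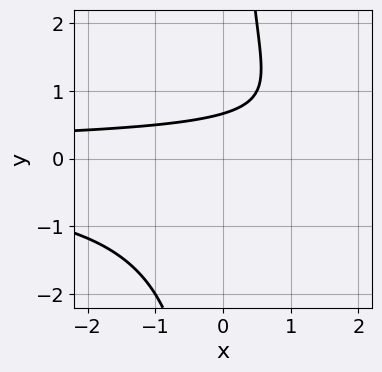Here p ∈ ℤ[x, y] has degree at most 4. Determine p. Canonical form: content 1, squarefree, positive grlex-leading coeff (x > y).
1. Degree: no degree-2 curve has this shape, so deg p = 3.
2. Against the integer gridlines: it misses every integer gridline on the x-axis.
3. Together with the visible shape, these determine p as stated.

2*x*y^2 - 3*y + 2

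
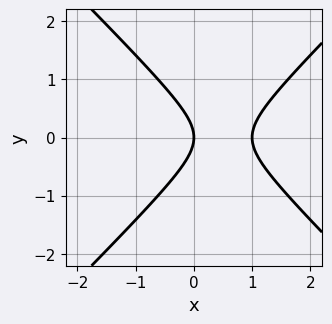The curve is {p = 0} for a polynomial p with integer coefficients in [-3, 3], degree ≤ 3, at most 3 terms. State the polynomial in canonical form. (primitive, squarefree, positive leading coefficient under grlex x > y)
1. deg p = 2. A generic line meets the curve in up to 2 points.
2. Symmetries: mirror symmetry y ↦ −y ⇒ only even powers of y.
3. Observable constraints: one y-axis crossing is at y = 0; among the integer gridlines, it crosses the x-axis at x ∈ {0, 1}.
4. These observations pin down the coefficients.

x^2 - y^2 - x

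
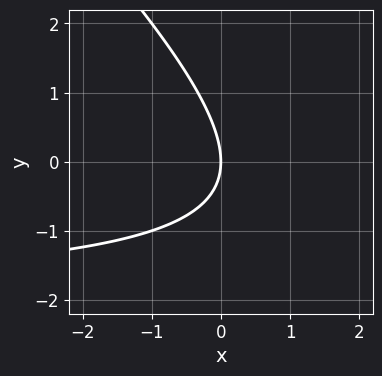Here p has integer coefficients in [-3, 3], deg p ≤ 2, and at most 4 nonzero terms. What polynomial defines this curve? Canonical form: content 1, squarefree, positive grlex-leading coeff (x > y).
1. The degree is 2 — a generic line meets the curve in up to 2 points.
2. From the visible intercepts: it crosses the y-axis at the gridline y = 0; it crosses the x-axis at the gridline x = 0.
3. Fitting integer coefficients to these (and the overall shape) gives p.

x*y + y^2 + 2*x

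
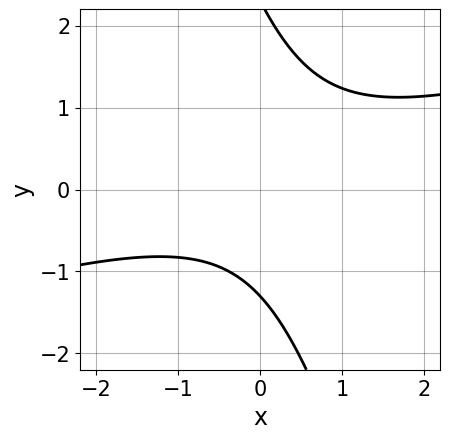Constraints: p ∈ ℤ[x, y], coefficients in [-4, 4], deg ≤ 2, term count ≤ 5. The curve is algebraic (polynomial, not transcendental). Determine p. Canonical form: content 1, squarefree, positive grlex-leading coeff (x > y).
Degree: a generic line meets the curve in up to 2 points, so deg p = 2.
Observable constraints: the curve avoids every integer x-axis point in the box.
Assembling these constraints gives the stated polynomial.

x^2 - 3*x*y - y^2 + y + 3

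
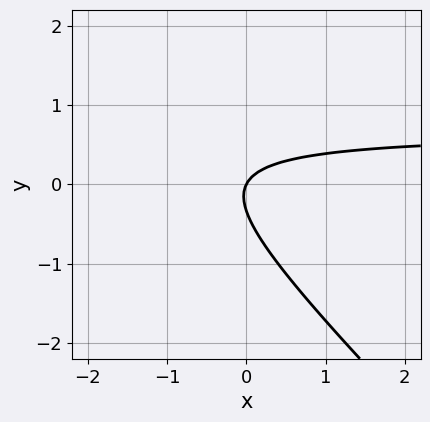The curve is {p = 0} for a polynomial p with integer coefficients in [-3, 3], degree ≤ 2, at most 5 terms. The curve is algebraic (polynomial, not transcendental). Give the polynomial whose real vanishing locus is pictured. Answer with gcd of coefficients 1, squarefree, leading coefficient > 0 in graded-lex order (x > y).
First, the degree is 2 — the shape is more complex than any degree-1 curve.
Next, from the visible intercepts: one x-axis crossing is at x = 0; it meets the y-axis at y = 0 (among the integer gridlines).
Finally, assembling these constraints gives the stated polynomial.

3*x*y + 3*y^2 - 2*x + y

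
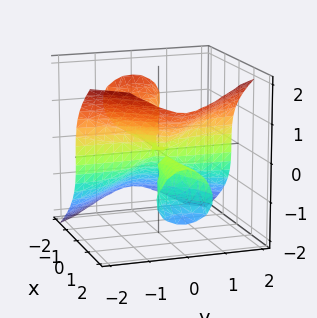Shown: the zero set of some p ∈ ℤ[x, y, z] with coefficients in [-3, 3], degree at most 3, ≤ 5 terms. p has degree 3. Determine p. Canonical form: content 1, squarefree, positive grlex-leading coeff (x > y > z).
(a) There are 2 components. They look like related sheets of one shape, so recover p as a whole.
(b) The degree is 3 — a generic line meets the surface in up to 3 points.
(c) Observable constraints: one z-axis crossing is at z = 0; the visible x-axis segment lies entirely on the surface.
(d) The integer polynomial consistent with all of this is the stated p. Check: (0, -1, 0) on the y-axis lies on the surface, and p(0, -1, 0) = 0. ✓

x^2*z + 2*x*y^2 - 2*z^3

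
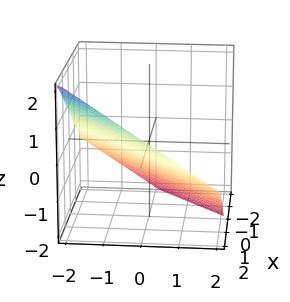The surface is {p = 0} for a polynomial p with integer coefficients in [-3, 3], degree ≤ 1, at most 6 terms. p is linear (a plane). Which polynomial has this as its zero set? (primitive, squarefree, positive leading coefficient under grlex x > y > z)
2*x - 2*y - 3*z - 2

The degree is 1 — the surface is flat (a plane).
From the axis intercepts and sections: it crosses the y-axis at the gridline y = -1; one x-axis crossing is at x = 1.
Putting this together gives p.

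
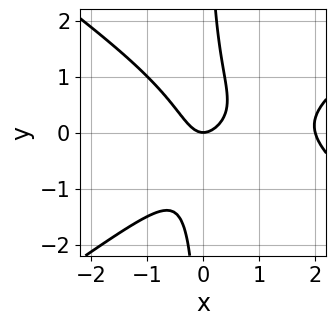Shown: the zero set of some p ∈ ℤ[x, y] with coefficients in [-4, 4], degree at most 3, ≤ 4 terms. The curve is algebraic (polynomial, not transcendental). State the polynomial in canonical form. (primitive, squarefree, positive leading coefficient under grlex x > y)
x^3 - 2*x*y^2 - 2*x^2 + y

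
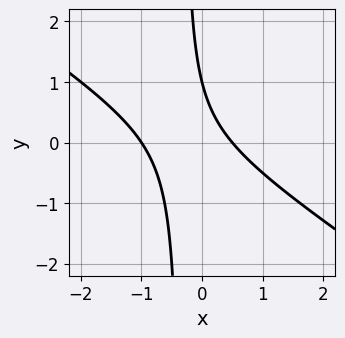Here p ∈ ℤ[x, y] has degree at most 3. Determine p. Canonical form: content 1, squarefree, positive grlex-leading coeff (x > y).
2*x^2 + 3*x*y + x + y - 1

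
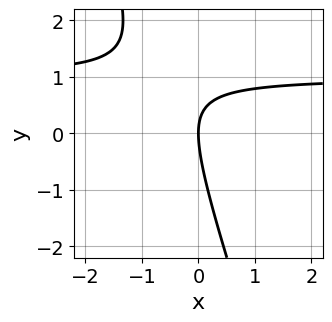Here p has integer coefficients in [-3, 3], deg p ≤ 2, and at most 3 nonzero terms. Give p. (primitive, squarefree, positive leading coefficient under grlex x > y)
(a) The degree is 2 — the shape is more complex than any degree-1 curve.
(b) Checking where it meets the axes: it meets the y-axis at y = 0 (among the integer gridlines); it meets the x-axis at x = 0 (among the integer gridlines).
(c) Solving for integer coefficients yields p as stated.

3*x*y + y^2 - 3*x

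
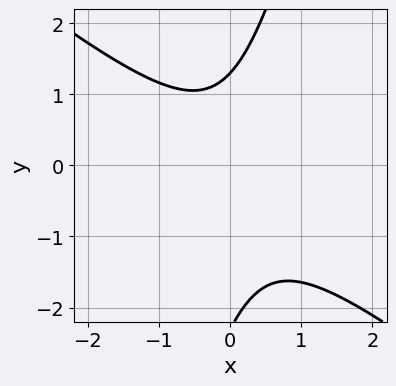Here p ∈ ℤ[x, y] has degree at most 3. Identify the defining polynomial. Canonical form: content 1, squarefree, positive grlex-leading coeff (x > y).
3*x^2 + 3*x*y - y^2 - y + 3

First, the degree is 2 — the shape is more complex than any degree-1 curve.
Then, against the integer gridlines: no x-intercept at any integer in the box.
Finally, these observations pin down the coefficients.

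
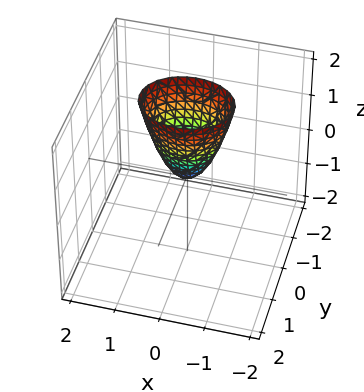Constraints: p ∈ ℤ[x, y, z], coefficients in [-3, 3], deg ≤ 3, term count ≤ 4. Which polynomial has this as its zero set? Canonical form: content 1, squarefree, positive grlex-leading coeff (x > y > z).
(a) deg p = 2. A paraboloid; a quadric.
(b) Symmetries: mirror symmetry x ↦ −x ⇒ only even powers of x; it's symmetric under y → −y, forcing even powers of y.
(c) From the visible intercepts: it meets the z-axis at z = 0 (among the integer gridlines); it crosses the y-axis at the gridline y = 0; one x-axis crossing is at x = 0.
(d) Putting this together gives p.

2*x^2 + 3*y^2 - z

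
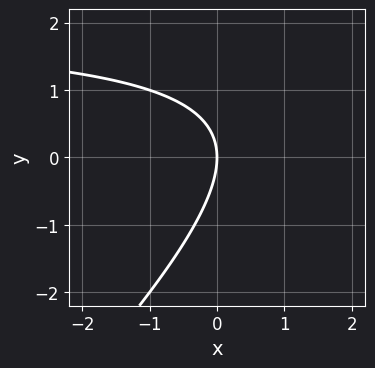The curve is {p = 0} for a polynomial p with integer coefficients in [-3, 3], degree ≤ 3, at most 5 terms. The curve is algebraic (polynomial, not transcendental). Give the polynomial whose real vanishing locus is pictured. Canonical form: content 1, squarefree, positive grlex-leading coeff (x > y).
x*y - y^2 - 2*x

First, deg p = 2. No degree-1 curve has this shape.
Then, reading off the gridlines: it meets the y-axis at y = 0 (among the integer gridlines); it meets the x-axis at x = 0 (among the integer gridlines).
Finally, together with the visible shape, these determine p as stated.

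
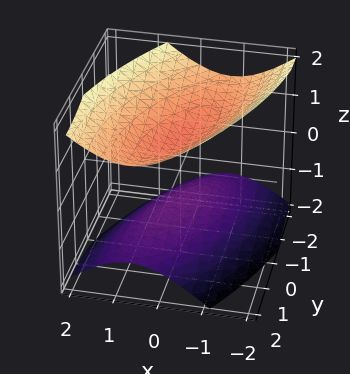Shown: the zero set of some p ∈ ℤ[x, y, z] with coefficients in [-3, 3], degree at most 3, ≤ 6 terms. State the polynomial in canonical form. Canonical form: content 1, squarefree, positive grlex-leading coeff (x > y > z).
3*x^2 - 2*x*y + y^2 - 3*z^2 + 2

1. The picture has 2 separate pieces. They look like related sheets of one shape, so recover p as a whole.
2. Degree: the shape is more complex than any degree-1 surface, so deg p = 2.
3. From the visible intercepts: no y-intercept at any integer in the box; no x-intercept at any integer in the box.
4. Putting this together gives p.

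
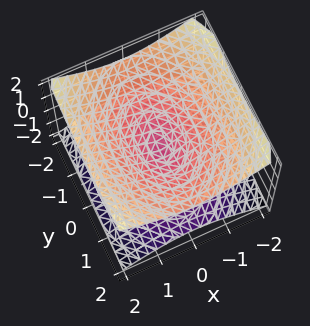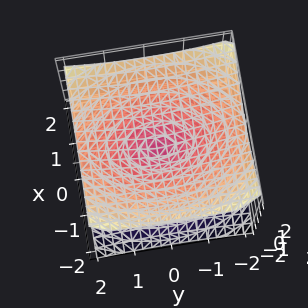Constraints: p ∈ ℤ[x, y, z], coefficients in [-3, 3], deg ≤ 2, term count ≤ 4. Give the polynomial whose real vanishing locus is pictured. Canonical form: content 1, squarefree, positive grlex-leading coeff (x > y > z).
Degree: two nappes meeting at a single point; a quadric, so deg p = 2.
Symmetries: it's symmetric under y → −y, forcing even powers of y; it's symmetric under x → −x, forcing even powers of x; mirror symmetry z ↦ −z ⇒ only even powers of z.
Against the integer gridlines: it crosses the z-axis at the gridline z = 0; it crosses the x-axis at the gridline x = 0.
Matching integer coefficients to the picture gives p.

2*x^2 + y^2 - 3*z^2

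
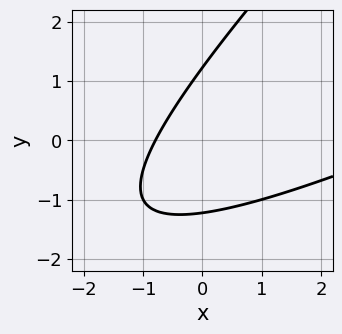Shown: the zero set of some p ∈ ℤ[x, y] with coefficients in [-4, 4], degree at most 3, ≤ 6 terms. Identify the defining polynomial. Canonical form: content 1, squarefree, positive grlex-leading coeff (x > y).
x^2 - 3*x*y + 2*y^2 - 3*x - 3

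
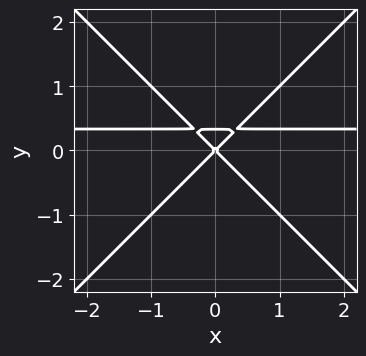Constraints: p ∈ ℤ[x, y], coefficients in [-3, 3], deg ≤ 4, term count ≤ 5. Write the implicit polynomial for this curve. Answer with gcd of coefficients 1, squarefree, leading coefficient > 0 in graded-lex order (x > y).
3*x^2*y - 3*y^3 - x^2 + y^2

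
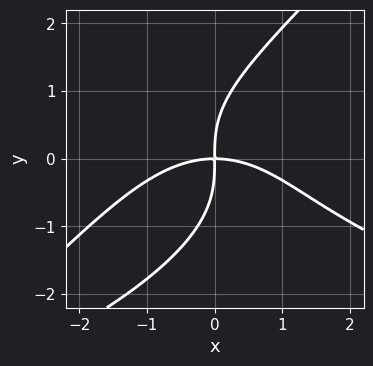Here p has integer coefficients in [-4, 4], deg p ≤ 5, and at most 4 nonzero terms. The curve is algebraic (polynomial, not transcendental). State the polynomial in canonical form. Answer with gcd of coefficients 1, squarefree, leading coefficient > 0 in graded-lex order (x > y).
First, degree: a generic line meets the curve in up to 4 points, so deg p = 4.
Then, from the axis intercepts and sections: it meets the x-axis at x = 0 (among the integer gridlines); one y-axis crossing is at y = 0.
Finally, fitting integer coefficients to these (and the overall shape) gives p.

x*y^3 - y^4 + x^3 + 3*x*y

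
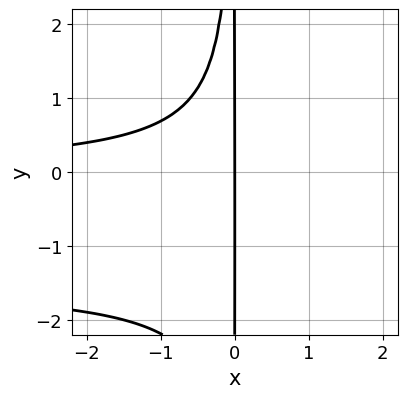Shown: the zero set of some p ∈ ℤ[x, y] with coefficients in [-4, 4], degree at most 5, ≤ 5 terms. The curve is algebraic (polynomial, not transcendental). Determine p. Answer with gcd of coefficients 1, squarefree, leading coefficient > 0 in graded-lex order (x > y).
2*x^2*y^2 + 3*x^2*y + 3*x

(a) Degree: a generic line meets the curve in up to 4 points, so deg p = 4.
(b) Reading off the gridlines: every point of the y-axis in the box is on the curve; it meets the x-axis at x = 0 (among the integer gridlines).
(c) Putting this together gives p.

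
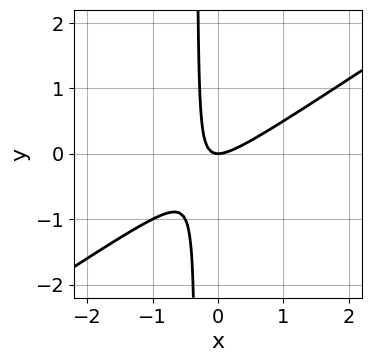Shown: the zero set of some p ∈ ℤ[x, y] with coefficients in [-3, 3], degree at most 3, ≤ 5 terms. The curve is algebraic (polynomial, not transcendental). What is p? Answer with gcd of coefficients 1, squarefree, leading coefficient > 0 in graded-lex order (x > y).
(a) Degree: no degree-1 curve has this shape, so deg p = 2.
(b) Checking where it meets the axes: one y-axis crossing is at y = 0; one x-axis crossing is at x = 0.
(c) Fitting integer coefficients to these (and the overall shape) gives p.

2*x^2 - 3*x*y - y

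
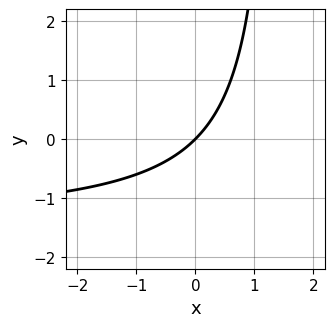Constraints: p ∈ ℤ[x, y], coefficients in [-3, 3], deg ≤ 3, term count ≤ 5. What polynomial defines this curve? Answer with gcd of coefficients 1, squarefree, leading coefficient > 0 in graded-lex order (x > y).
2*x*y + 3*x - 3*y

(a) deg p = 2.
(b) From the visible intercepts: it meets the x-axis at x = 0 (among the integer gridlines); one y-axis crossing is at y = 0.
(c) Putting this together gives p.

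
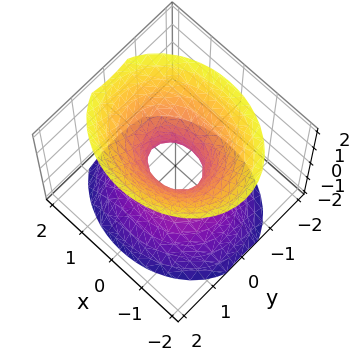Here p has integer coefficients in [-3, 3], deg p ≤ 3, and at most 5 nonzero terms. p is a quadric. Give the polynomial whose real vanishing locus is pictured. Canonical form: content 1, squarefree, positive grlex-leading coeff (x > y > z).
(a) Degree: one connected sheet with a waist; a quadric, so deg p = 2.
(b) Symmetries: the x ↦ −x reflection is a symmetry, so x appears only in even powers; the y ↦ −y reflection is a symmetry, so y appears only in even powers; it's symmetric under z → −z, forcing even powers of z.
(c) From the visible intercepts: no z-intercept at any integer in the box.
(d) Matching integer coefficients to the picture gives p.

2*x^2 + 3*y^2 - 2*z^2 - 1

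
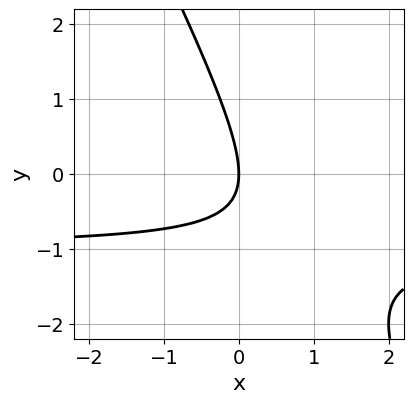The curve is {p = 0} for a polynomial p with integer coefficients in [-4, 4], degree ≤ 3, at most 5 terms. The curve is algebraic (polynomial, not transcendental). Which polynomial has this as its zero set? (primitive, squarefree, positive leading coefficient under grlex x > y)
1. The degree is 2 — no degree-1 curve has this shape.
2. Reading off the gridlines: it crosses the y-axis at the gridline y = 0; one x-axis crossing is at x = 0.
3. The integer polynomial consistent with all of this is the stated p.

2*x*y + y^2 + 2*x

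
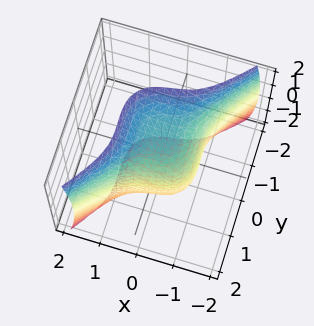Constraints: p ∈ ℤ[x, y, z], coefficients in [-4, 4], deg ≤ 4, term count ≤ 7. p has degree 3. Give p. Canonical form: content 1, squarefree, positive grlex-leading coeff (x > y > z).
2*x^3 + x*y^2 - 2*y^3 - z^2 + 2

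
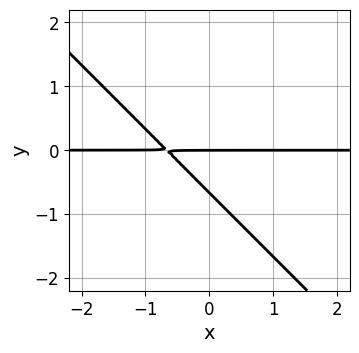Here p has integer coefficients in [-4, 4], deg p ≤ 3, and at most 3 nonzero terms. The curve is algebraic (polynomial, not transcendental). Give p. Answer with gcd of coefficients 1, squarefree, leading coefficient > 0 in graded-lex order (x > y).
1. Degree: no degree-1 curve has this shape, so deg p = 2.
2. Against the integer gridlines: the visible x-axis segment lies entirely on the curve; it crosses the y-axis at the gridline y = 0.
3. The integer polynomial consistent with all of this is the stated p.

3*x*y + 3*y^2 + 2*y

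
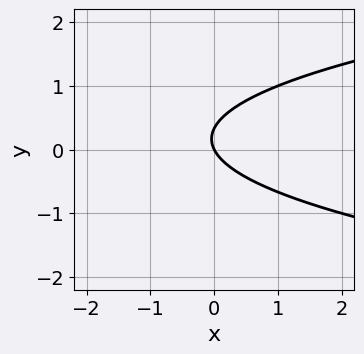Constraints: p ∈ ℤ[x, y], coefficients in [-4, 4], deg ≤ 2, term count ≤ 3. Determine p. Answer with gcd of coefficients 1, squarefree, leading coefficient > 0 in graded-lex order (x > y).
The degree is 2 — the shape is more complex than any degree-1 curve.
From the axis intercepts and sections: one y-axis crossing is at y = 0; it crosses the x-axis at the gridline x = 0.
These observations pin down the coefficients.

3*y^2 - 2*x - y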